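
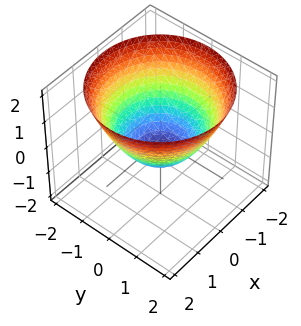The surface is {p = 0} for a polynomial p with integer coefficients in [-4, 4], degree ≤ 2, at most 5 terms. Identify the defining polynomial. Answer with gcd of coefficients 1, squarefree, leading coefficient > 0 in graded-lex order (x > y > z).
1. deg p = 2. A generic line meets the surface in up to 2 points.
2. Symmetries: rotational symmetry about the z-axis ⇒ p depends on x, y only through x² + y².
3. Reading off the gridlines: a circular section at z = 1 has radius between 1 and 2; among the integer gridlines, it crosses the y-axis at y ∈ {-1, 1}; among the integer gridlines, it crosses the x-axis at x ∈ {-1, 1}.
4. Putting this together gives p.

2*x^2 + 2*y^2 - 3*z - 2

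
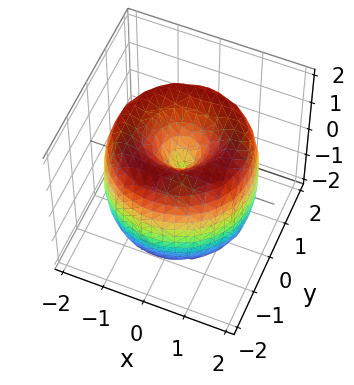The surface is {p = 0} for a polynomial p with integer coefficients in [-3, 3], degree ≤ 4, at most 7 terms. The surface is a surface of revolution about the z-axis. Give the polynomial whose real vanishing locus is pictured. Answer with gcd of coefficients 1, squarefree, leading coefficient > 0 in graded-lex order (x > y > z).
deg p = 4. The shape is more complex than any degree-3 surface.
Symmetries: rotational symmetry about the z-axis ⇒ p depends on x, y only through x² + y².
Checking where it meets the axes: one y-axis crossing is at y = 0; one x-axis crossing is at x = 0; a circular section at z = 0 has radius between 1 and 2; it crosses the z-axis at the gridline z = 0.
The integer polynomial consistent with all of this is the stated p.

x^4 + 2*x^2*y^2 + y^4 - 3*x^2 - 3*y^2 + z^2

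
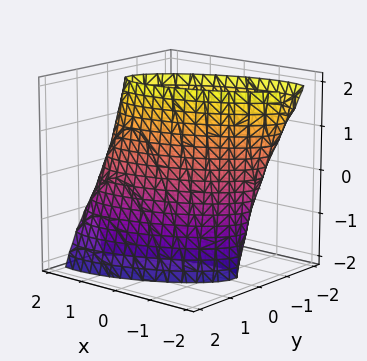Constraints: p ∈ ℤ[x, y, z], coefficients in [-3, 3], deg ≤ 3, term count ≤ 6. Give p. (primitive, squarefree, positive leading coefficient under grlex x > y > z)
First, degree: the shape is more complex than any degree-1 surface, so deg p = 2.
Next, observable constraints: no z-intercept at any integer in the box.
Finally, the integer polynomial consistent with all of this is the stated p.

x^2 - 2*x*y + 3*y^2 + y*z - 2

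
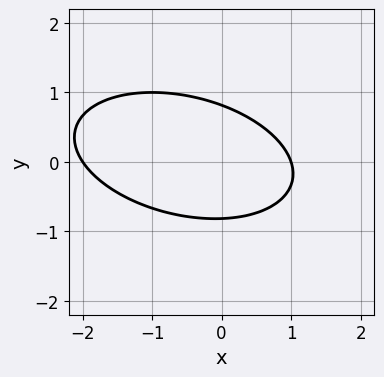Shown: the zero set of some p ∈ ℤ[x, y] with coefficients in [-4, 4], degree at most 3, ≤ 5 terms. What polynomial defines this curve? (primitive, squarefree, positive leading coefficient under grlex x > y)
x^2 + x*y + 3*y^2 + x - 2

deg p = 2.
Reading off the gridlines: the x-axis gridline crossings are at x ∈ {-2, 1}.
Together with the visible shape, these determine p as stated.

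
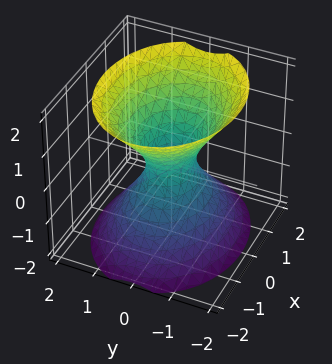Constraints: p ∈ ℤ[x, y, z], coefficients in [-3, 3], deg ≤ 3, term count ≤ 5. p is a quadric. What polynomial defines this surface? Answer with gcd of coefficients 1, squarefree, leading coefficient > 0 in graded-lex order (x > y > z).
2*x^2 + 3*y^2 - 2*z^2 - 1

Degree: an hourglass — one-sheet hyperboloid; a quadric, so deg p = 2.
Symmetries: the x ↦ −x reflection is a symmetry, so x appears only in even powers; the y ↦ −y reflection is a symmetry, so y appears only in even powers; the z ↦ −z reflection is a symmetry, so z appears only in even powers.
From the axis intercepts and sections: it misses every integer gridline on the z-axis.
Solving for integer coefficients yields p as stated.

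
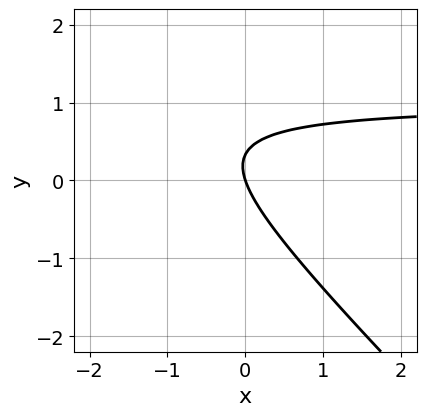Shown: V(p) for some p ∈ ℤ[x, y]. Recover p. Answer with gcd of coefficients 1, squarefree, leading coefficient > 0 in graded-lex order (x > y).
3*x*y + 3*y^2 - 3*x - y

The degree is 2 — no degree-1 curve has this shape.
Checking where it meets the axes: it meets the y-axis at y = 0 (among the integer gridlines); it crosses the x-axis at the gridline x = 0.
Assembling these constraints gives the stated polynomial.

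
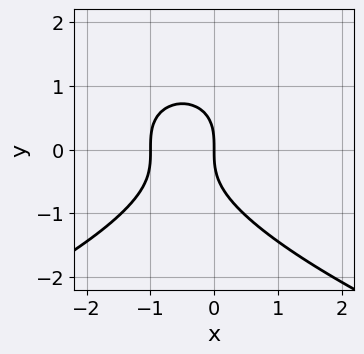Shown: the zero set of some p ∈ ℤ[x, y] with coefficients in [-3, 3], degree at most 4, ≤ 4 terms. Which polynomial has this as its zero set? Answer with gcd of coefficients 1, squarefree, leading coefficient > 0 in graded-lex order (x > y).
2*y^3 + 3*x^2 + 3*x

1. Degree: no degree-2 curve has this shape, so deg p = 3.
2. Against the integer gridlines: one y-axis crossing is at y = 0; among the integer gridlines, it crosses the x-axis at x ∈ {-1, 0}.
3. Fitting integer coefficients to these (and the overall shape) gives p.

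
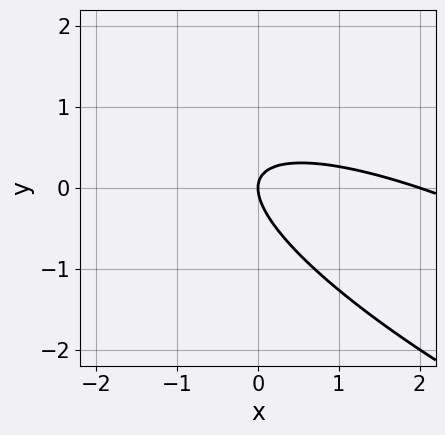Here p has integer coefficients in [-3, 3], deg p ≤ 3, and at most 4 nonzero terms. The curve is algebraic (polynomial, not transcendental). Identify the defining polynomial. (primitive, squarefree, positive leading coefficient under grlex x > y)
x^2 + 3*x*y + 3*y^2 - 2*x

(a) The degree is 2 — no degree-1 curve has this shape.
(b) Reading off the gridlines: one y-axis crossing is at y = 0; the x-axis gridline crossings are at x ∈ {0, 2}.
(c) The integer polynomial consistent with all of this is the stated p.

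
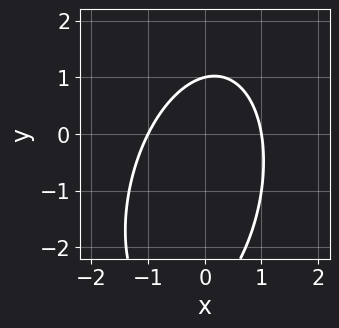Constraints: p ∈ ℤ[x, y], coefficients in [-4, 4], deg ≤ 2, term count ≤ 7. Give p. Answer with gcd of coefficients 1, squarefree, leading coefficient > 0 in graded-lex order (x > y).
3*x^2 - x*y + y^2 + 2*y - 3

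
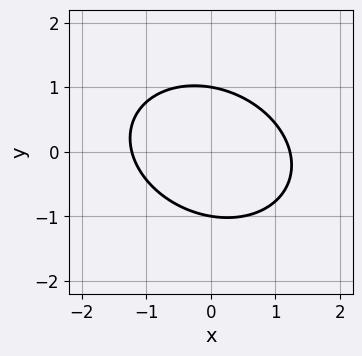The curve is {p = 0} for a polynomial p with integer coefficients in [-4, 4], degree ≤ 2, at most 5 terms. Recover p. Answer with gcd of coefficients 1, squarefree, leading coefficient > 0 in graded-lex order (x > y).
2*x^2 + x*y + 3*y^2 - 3

(a) Degree: no degree-1 curve has this shape, so deg p = 2.
(b) Reading off the gridlines: among the integer gridlines, it crosses the y-axis at y ∈ {-1, 1}.
(c) Fitting integer coefficients to these (and the overall shape) gives p.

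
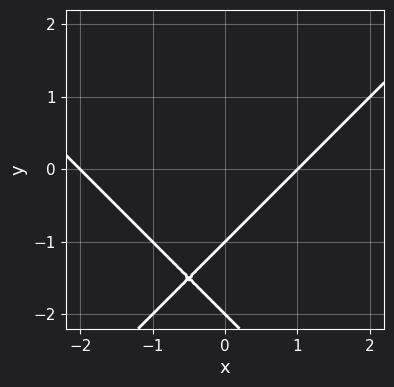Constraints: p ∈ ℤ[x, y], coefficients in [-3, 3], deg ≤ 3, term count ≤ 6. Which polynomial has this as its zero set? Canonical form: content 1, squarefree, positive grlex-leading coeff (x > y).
x^2 - y^2 + x - 3*y - 2

(a) The degree is 2 — the shape is more complex than any degree-1 curve.
(b) Against the integer gridlines: the y-axis gridline crossings are at y ∈ {-2, -1}; among the integer gridlines, it crosses the x-axis at x ∈ {-2, 1}.
(c) Assembling these constraints gives the stated polynomial.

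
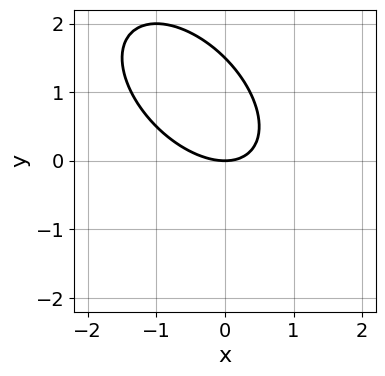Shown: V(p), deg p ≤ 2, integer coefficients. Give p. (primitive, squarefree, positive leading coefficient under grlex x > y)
1. The degree is 2 — a generic line meets the curve in up to 2 points.
2. Observable constraints: it crosses the y-axis at the gridline y = 0; it crosses the x-axis at the gridline x = 0.
3. These observations pin down the coefficients.

2*x^2 + 2*x*y + 2*y^2 - 3*y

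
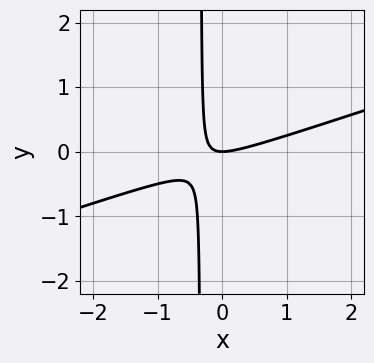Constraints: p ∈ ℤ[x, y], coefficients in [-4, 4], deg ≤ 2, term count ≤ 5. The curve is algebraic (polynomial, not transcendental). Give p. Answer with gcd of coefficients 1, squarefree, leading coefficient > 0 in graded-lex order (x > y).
deg p = 2. A generic line meets the curve in up to 2 points.
Reading off the gridlines: it meets the y-axis at y = 0 (among the integer gridlines); it crosses the x-axis at the gridline x = 0.
Solving for integer coefficients yields p as stated.

x^2 - 3*x*y - y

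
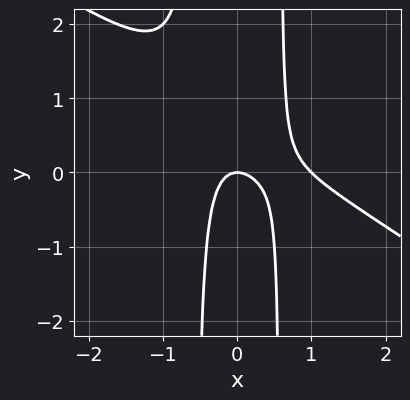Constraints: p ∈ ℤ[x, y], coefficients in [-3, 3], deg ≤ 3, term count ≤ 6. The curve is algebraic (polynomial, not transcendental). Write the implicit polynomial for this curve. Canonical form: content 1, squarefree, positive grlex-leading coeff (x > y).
2*x^3 + 3*x^2*y - 2*x^2 - y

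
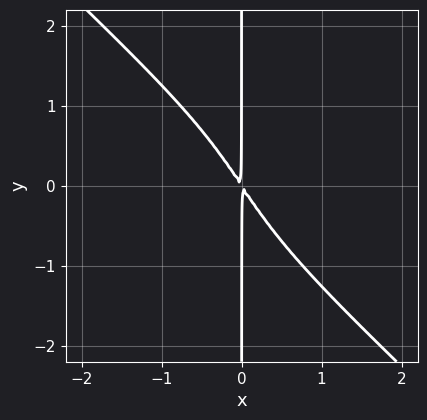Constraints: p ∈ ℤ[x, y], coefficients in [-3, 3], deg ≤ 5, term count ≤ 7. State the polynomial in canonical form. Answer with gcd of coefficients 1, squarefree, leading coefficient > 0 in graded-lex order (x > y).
First, deg p = 4.
Then, checking where it meets the axes: every point of the y-axis in the box is on the curve.
Finally, solving for integer coefficients yields p as stated.

x^3*y + 3*x^2*y^2 + 2*x*y^3 + 3*x^2 + 2*x*y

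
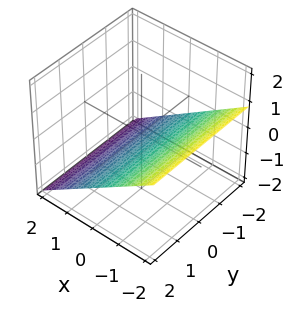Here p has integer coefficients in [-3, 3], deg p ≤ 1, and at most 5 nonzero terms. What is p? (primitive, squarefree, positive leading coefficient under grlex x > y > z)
2*x + 3*z + 2

(a) The degree is 1 — the surface is flat (a plane).
(b) Observable constraints: it meets the x-axis at x = -1 (among the integer gridlines); no y-intercept at any integer in the box.
(c) Assembling these constraints gives the stated polynomial.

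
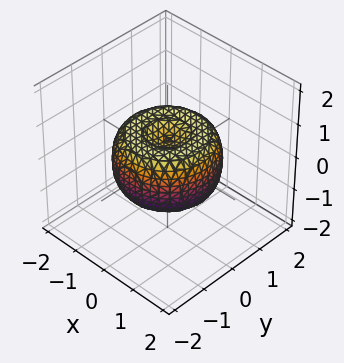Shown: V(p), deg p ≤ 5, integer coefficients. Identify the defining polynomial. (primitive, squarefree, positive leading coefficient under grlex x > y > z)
2*x^4 + 4*x^2*y^2 + 2*y^4 - 3*x^2 - 3*y^2 + 3*z^2 - 1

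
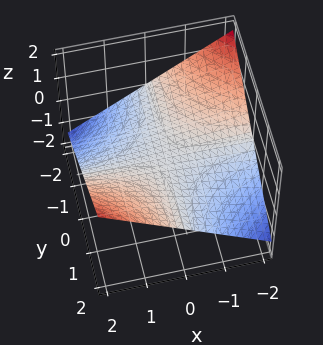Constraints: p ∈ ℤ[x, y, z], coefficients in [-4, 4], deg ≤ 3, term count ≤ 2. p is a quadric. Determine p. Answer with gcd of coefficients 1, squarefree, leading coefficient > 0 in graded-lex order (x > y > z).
The degree is 2 — a saddle surface; a quadric.
Observable constraints: every point of the x-axis in the box is on the surface; one z-axis crossing is at z = 0; every point of the y-axis in the box is on the surface.
Together with the visible shape, these determine p as stated.

x*y - 3*z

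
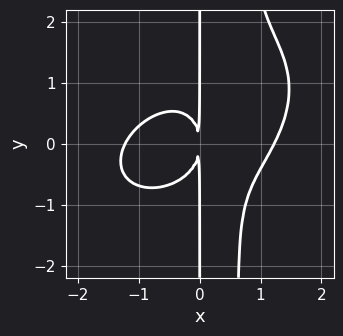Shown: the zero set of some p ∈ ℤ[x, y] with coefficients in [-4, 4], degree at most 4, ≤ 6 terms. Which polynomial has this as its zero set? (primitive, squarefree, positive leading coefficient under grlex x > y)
2*x^4 - 2*x^3*y + 3*x^2*y^2 - 2*x*y^2 - 3*x^2

(a) deg p = 4. The shape is more complex than any degree-3 curve.
(b) From the visible intercepts: the visible y-axis segment lies entirely on the curve.
(c) Assembling these constraints gives the stated polynomial.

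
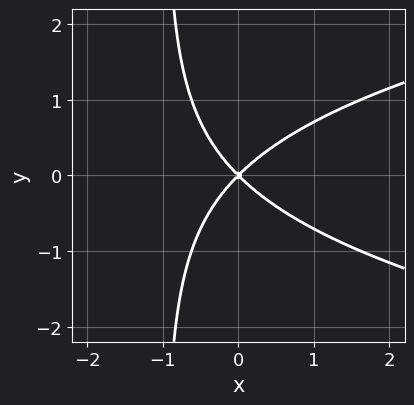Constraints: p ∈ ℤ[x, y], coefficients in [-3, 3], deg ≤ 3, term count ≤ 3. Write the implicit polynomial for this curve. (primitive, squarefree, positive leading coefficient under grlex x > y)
1. The degree is 3 — no degree-2 curve has this shape.
2. Symmetries: the y ↦ −y reflection is a symmetry, so y appears only in even powers.
3. From the axis intercepts and sections: it meets the x-axis at x = 0 (among the integer gridlines); one y-axis crossing is at y = 0.
4. Solving for integer coefficients yields p as stated.

x*y^2 - x^2 + y^2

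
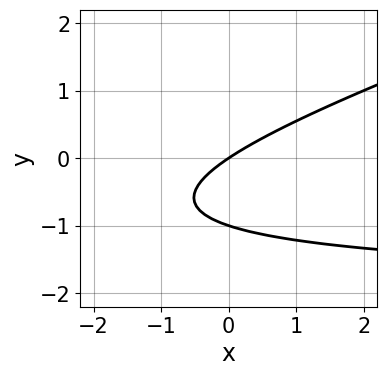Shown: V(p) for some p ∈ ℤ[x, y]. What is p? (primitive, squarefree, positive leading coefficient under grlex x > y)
x*y - 3*y^2 + 2*x - 3*y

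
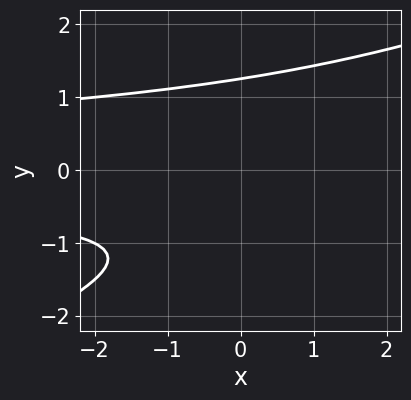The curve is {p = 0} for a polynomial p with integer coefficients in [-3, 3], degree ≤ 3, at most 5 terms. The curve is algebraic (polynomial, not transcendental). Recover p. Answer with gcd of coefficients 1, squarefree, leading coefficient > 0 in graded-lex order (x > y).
x*y^2 - 2*y^3 - y^2 + 2*y + 3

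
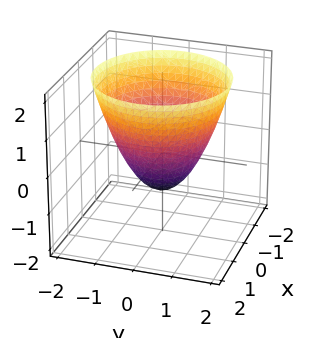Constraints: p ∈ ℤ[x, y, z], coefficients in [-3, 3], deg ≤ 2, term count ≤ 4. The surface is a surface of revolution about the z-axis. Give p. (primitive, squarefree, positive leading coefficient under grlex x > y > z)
(a) The degree is 2 — the shape is more complex than any degree-1 surface.
(b) Symmetries: rotational symmetry about the z-axis ⇒ p depends on x, y only through x² + y².
(c) From the visible intercepts: it crosses the z-axis at the gridline z = -1; a circular section at z = 2 has radius between 1 and 2; among the integer gridlines, it crosses the y-axis at y ∈ {-1, 1}; among the integer gridlines, it crosses the x-axis at x ∈ {-1, 1}.
(d) Together with the visible shape, these determine p as stated.

x^2 + y^2 - z - 1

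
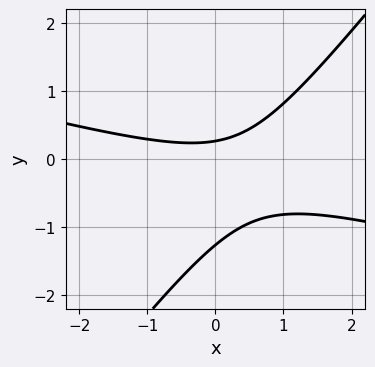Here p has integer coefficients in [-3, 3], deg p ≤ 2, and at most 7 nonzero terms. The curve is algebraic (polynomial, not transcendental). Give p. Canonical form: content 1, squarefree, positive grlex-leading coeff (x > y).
Degree: the shape is more complex than any degree-1 curve, so deg p = 2.
Checking where it meets the axes: no x-intercept at any integer in the box.
These observations pin down the coefficients.

x^2 + 3*x*y - 3*y^2 - 3*y + 1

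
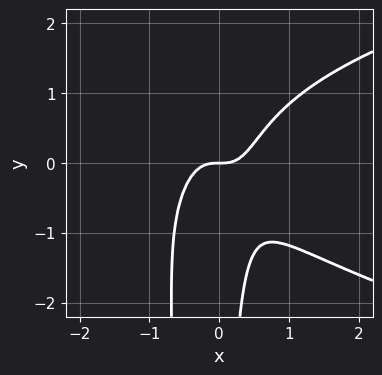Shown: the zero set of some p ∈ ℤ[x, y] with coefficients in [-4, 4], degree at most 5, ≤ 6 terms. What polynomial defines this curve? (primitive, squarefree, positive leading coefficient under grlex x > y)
2*x^2*y^2 - 3*x^3 + x*y^2 + y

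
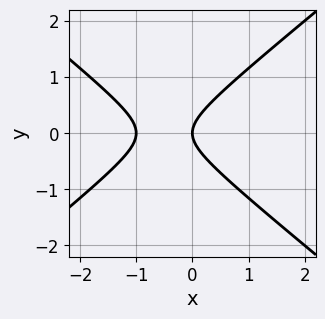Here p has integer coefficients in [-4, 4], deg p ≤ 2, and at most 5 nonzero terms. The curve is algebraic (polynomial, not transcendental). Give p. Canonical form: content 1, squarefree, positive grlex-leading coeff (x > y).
(a) deg p = 2.
(b) Symmetries: it's symmetric under y → −y, forcing even powers of y.
(c) Observable constraints: one y-axis crossing is at y = 0; among the integer gridlines, it crosses the x-axis at x ∈ {-1, 0}.
(d) Fitting integer coefficients to these (and the overall shape) gives p.

2*x^2 - 3*y^2 + 2*x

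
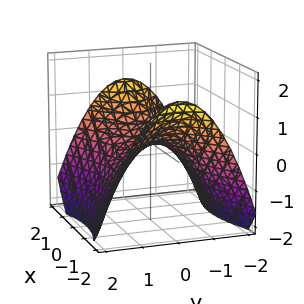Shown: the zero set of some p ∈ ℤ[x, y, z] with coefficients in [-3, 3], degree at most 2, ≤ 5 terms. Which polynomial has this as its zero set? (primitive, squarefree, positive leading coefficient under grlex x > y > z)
x^2 - 2*y^2 - 3*z

1. The degree is 2 — a hyperbolic paraboloid; a quadric.
2. Symmetries: the x ↦ −x reflection is a symmetry, so x appears only in even powers; it's symmetric under y → −y, forcing even powers of y.
3. Reading off the gridlines: it crosses the x-axis at the gridline x = 0; it meets the z-axis at z = 0 (among the integer gridlines); it crosses the y-axis at the gridline y = 0.
4. These observations pin down the coefficients.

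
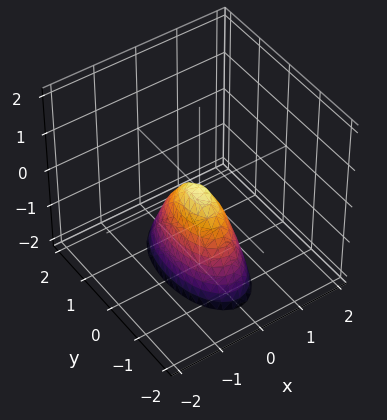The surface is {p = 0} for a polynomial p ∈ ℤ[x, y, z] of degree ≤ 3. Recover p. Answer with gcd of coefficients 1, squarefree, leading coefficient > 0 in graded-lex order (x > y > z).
3*x^2 + y^2 + z

First, degree: a paraboloid; a quadric, so deg p = 2.
Then, symmetries: it's symmetric under x → −x, forcing even powers of x; it's symmetric under y → −y, forcing even powers of y.
Next, observable constraints: one z-axis crossing is at z = 0; it crosses the x-axis at the gridline x = 0.
Finally, these observations pin down the coefficients.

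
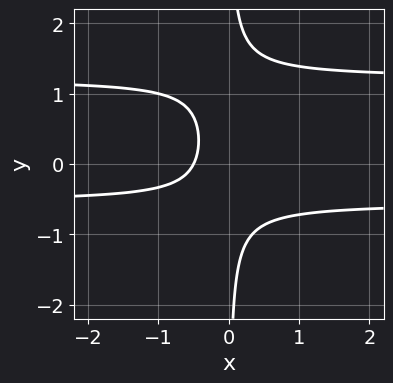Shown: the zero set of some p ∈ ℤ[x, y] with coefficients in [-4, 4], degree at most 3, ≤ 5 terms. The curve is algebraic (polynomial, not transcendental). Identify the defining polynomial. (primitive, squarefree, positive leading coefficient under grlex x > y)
3*x*y^2 - 2*x*y - 2*x - 1

(a) deg p = 3. A generic line meets the curve in up to 3 points.
(b) Checking where it meets the axes: the curve avoids every integer y-axis point in the box.
(c) Together with the visible shape, these determine p as stated.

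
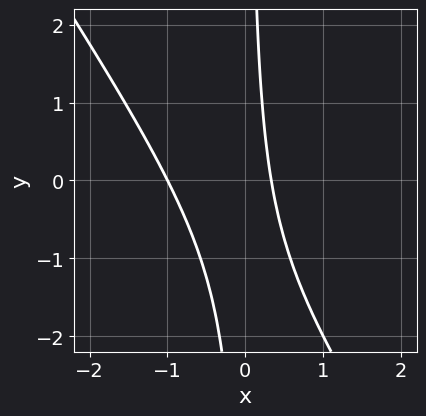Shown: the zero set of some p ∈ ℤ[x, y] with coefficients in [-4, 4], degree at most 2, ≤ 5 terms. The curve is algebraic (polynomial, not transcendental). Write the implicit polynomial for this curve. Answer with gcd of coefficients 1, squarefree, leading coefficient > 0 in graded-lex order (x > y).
First, degree: no degree-1 curve has this shape, so deg p = 2.
Then, checking where it meets the axes: one x-axis crossing is at x = -1; no y-intercept at any integer in the box.
Finally, together with the visible shape, these determine p as stated.

3*x^2 + 2*x*y + 2*x - 1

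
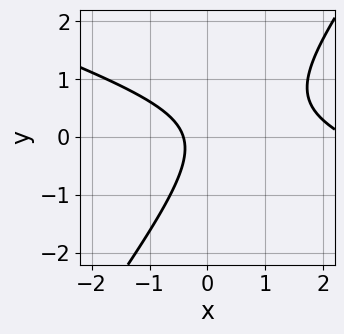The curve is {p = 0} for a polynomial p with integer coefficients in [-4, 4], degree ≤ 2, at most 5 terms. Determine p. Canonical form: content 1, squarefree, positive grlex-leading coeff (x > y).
x^2 + 2*x*y - 2*y^2 - 2*x - 1

First, degree: no degree-1 curve has this shape, so deg p = 2.
Next, reading off the gridlines: it misses every integer gridline on the y-axis.
Finally, together with the visible shape, these determine p as stated.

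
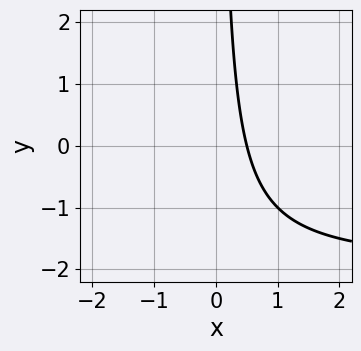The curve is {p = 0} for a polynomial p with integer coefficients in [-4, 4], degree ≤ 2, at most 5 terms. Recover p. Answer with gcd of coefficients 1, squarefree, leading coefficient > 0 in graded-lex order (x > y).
x*y + 2*x - 1

First, deg p = 2. A generic line meets the curve in up to 2 points.
Then, from the visible intercepts: the curve avoids every integer y-axis point in the box.
Finally, assembling these constraints gives the stated polynomial.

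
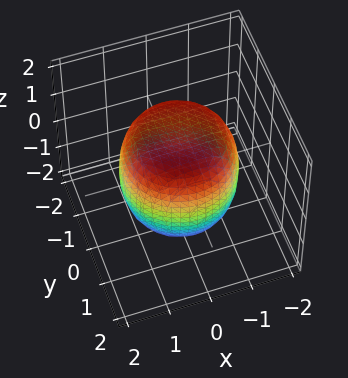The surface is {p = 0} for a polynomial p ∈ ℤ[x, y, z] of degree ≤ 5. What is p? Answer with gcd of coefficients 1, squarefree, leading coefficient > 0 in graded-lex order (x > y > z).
2*x^4 + 4*x^2*y^2 + 2*y^4 - 2*x^2 - 2*y^2 + 2*z^2 - 3

The degree is 4 — the shape is more complex than any degree-3 surface.
Symmetries: rotational symmetry about the z-axis ⇒ p depends on x, y only through x² + y².
Checking where it meets the axes: a circular section at z = -1 has radius between 1 and 2.
Solving for integer coefficients yields p as stated.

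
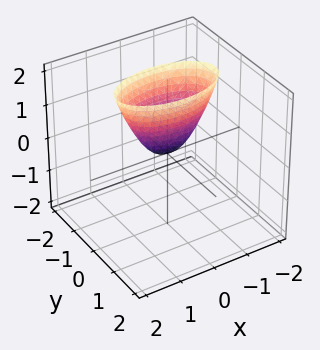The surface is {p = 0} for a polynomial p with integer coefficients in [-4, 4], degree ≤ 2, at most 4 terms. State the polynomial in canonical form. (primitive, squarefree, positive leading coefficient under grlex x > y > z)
1. deg p = 2.
2. Symmetries: mirror symmetry x ↦ −x ⇒ only even powers of x; it's symmetric under y → −y, forcing even powers of y.
3. From the axis intercepts and sections: one x-axis crossing is at x = 0; it meets the y-axis at y = 0 (among the integer gridlines); one z-axis crossing is at z = 0.
4. The integer polynomial consistent with all of this is the stated p.

x^2 + 3*y^2 - z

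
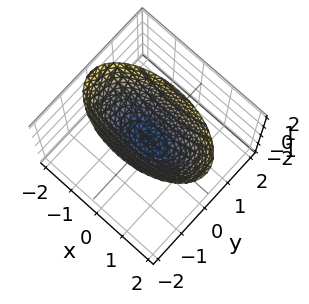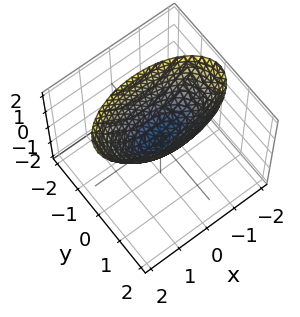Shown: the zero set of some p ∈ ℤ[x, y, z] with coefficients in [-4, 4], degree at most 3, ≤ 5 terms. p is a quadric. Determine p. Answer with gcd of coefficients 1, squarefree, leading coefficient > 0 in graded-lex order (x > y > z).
x^2 + 3*y^2 - 2*z

1. deg p = 2.
2. Symmetries: the y ↦ −y reflection is a symmetry, so y appears only in even powers; the x ↦ −x reflection is a symmetry, so x appears only in even powers.
3. Against the integer gridlines: it crosses the y-axis at the gridline y = 0; one z-axis crossing is at z = 0; one x-axis crossing is at x = 0.
4. Assembling these constraints gives the stated polynomial.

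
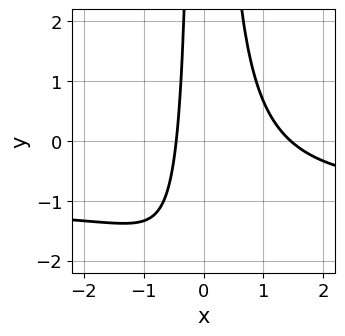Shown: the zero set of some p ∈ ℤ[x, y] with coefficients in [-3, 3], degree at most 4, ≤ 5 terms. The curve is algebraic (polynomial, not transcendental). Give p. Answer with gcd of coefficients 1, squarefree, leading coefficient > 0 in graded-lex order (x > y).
First, degree: no degree-2 curve has this shape, so deg p = 3.
Then, from the visible intercepts: no y-intercept at any integer in the box.
Finally, the integer polynomial consistent with all of this is the stated p.

3*x^2*y + 3*x^2 - 3*x - 2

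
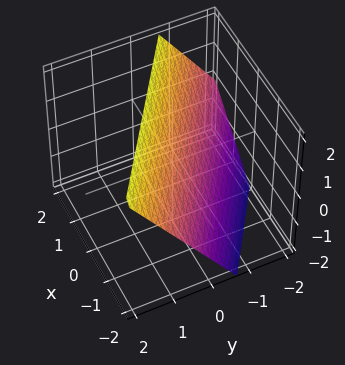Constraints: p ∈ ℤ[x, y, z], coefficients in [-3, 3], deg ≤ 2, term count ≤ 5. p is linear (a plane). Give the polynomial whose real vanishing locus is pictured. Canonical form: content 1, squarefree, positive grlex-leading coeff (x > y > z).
(a) deg p = 1. The surface is flat (a plane).
(b) From the axis intercepts and sections: it meets the z-axis at z = 1 (among the integer gridlines); it crosses the x-axis at the gridline x = -1.
(c) Solving for integer coefficients yields p as stated.

2*x + 3*y - 2*z + 2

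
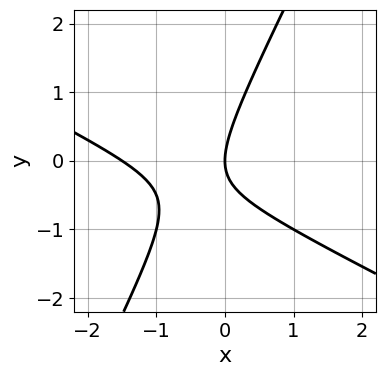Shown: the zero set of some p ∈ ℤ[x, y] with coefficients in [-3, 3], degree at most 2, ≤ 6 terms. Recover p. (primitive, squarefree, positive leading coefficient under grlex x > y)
2*x^2 + 3*x*y - 2*y^2 + 3*x

First, degree: the shape is more complex than any degree-1 curve, so deg p = 2.
Then, against the integer gridlines: it crosses the x-axis at the gridline x = 0; it meets the y-axis at y = 0 (among the integer gridlines).
Finally, putting this together gives p.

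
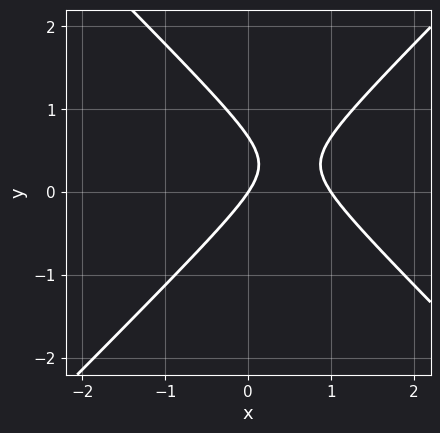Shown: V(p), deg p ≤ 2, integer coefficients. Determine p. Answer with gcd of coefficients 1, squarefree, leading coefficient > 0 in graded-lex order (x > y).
1. deg p = 2.
2. Observable constraints: one y-axis crossing is at y = 0; among the integer gridlines, it crosses the x-axis at x ∈ {0, 1}.
3. Together with the visible shape, these determine p as stated.

3*x^2 - 3*y^2 - 3*x + 2*y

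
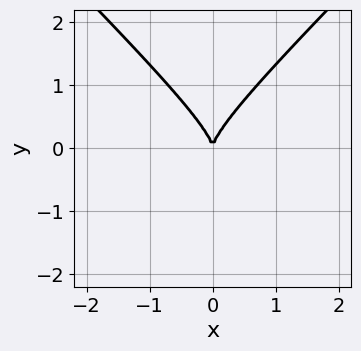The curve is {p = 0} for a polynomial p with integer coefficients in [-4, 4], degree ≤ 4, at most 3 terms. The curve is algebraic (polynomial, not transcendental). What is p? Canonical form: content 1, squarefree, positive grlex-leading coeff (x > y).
The degree is 3 — the shape is more complex than any degree-2 curve.
Symmetries: mirror symmetry x ↦ −x ⇒ only even powers of x.
From the visible intercepts: one x-axis crossing is at x = 0; it crosses the y-axis at the gridline y = 0.
The integer polynomial consistent with all of this is the stated p.

x^2*y - y^3 + x^2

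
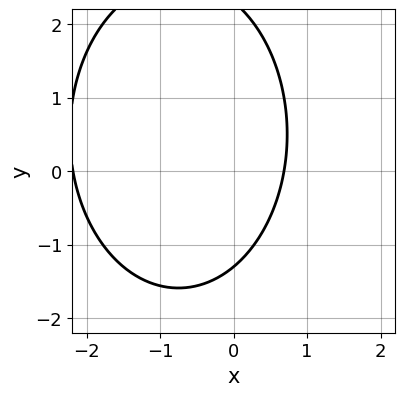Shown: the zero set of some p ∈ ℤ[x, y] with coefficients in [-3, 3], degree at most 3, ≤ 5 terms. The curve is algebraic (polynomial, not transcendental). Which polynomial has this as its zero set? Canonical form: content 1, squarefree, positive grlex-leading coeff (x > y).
Degree: no degree-1 curve has this shape, so deg p = 2.
Putting this together gives p.

2*x^2 + y^2 + 3*x - y - 3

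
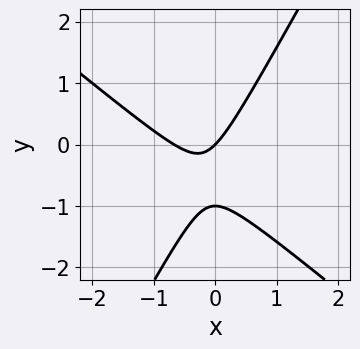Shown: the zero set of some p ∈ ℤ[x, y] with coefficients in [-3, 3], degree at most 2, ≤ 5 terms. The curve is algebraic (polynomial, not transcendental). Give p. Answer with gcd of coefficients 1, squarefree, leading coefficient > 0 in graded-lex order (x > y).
3*x^2 + 2*x*y - 2*y^2 + 2*x - 2*y

The degree is 2 — a generic line meets the curve in up to 2 points.
Observable constraints: among the integer gridlines, it crosses the y-axis at y ∈ {-1, 0}; one x-axis crossing is at x = 0.
Assembling these constraints gives the stated polynomial.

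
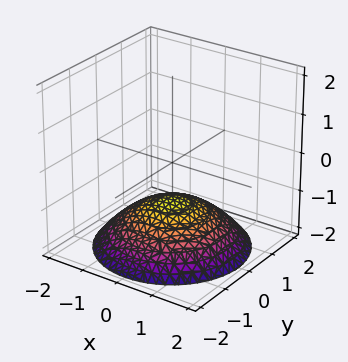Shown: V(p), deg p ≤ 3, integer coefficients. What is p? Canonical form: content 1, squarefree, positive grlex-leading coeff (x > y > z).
x^2 + y^2 + 3*z + 3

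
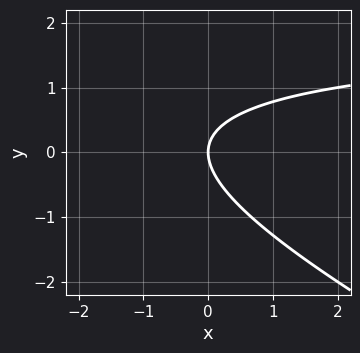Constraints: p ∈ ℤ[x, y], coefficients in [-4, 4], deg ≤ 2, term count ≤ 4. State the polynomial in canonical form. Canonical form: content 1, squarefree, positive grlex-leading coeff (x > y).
x*y + 2*y^2 - 2*x

First, degree: no degree-1 curve has this shape, so deg p = 2.
Then, against the integer gridlines: it meets the y-axis at y = 0 (among the integer gridlines); it meets the x-axis at x = 0 (among the integer gridlines).
Finally, together with the visible shape, these determine p as stated.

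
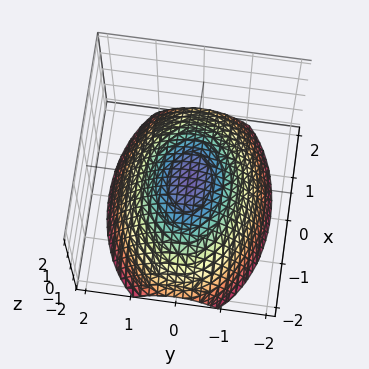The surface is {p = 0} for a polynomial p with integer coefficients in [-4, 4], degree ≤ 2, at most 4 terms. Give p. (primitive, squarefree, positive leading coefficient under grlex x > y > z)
x^2 + 2*y^2 + 3*z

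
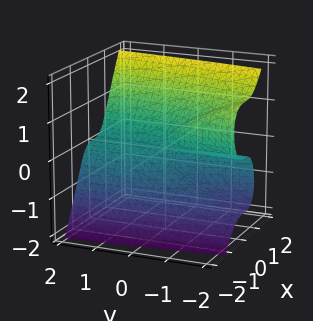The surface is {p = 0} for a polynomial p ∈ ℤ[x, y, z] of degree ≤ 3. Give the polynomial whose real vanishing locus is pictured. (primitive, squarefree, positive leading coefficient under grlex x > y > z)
(a) Degree: no degree-2 surface has this shape, so deg p = 3.
(b) Against the integer gridlines: it crosses the z-axis at the gridline z = 0; the visible y-axis segment lies entirely on the surface.
(c) These observations pin down the coefficients.

3*x^3 - z^3 - y*z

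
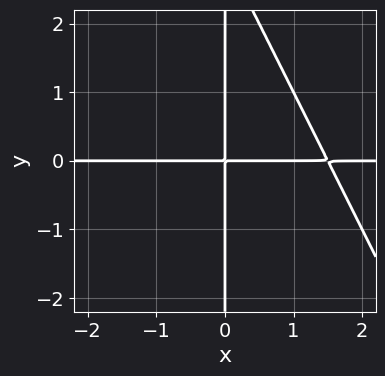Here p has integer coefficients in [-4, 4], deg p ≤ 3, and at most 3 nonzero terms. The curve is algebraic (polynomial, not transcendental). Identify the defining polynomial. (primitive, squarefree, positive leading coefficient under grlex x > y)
2*x^2*y + x*y^2 - 3*x*y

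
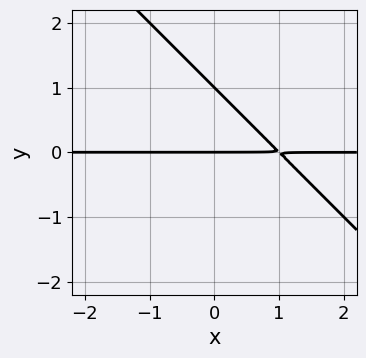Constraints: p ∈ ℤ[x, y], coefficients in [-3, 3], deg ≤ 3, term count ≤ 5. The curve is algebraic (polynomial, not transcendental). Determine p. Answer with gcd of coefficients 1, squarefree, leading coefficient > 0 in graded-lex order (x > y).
deg p = 2. No degree-1 curve has this shape.
From the axis intercepts and sections: every point of the x-axis in the box is on the curve; among the integer gridlines, it crosses the y-axis at y ∈ {0, 1}.
Together with the visible shape, these determine p as stated.

x*y + y^2 - y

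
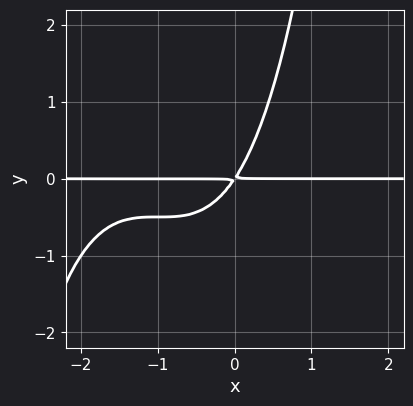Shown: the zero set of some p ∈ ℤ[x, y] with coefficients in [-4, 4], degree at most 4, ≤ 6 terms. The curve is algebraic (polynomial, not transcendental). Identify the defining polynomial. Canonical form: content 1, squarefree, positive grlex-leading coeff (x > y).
x^3*y + 3*x^2*y + 3*x*y - 2*y^2

(a) deg p = 4. No degree-3 curve has this shape.
(b) Observable constraints: the visible x-axis segment lies entirely on the curve.
(c) Solving for integer coefficients yields p as stated.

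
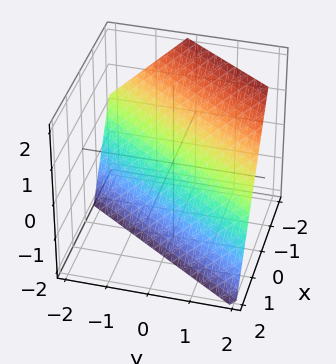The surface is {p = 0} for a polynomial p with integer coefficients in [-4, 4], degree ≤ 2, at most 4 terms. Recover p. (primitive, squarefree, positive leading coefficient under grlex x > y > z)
3*x - 2*y + 2*z + 2

First, deg p = 1.
Next, against the integer gridlines: it crosses the z-axis at the gridline z = -1; it crosses the y-axis at the gridline y = 1.
Finally, solving for integer coefficients yields p as stated.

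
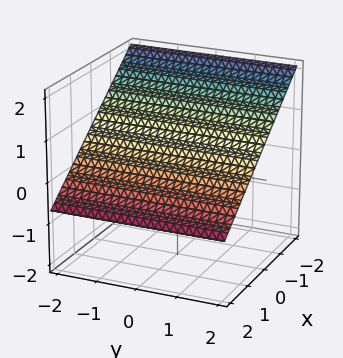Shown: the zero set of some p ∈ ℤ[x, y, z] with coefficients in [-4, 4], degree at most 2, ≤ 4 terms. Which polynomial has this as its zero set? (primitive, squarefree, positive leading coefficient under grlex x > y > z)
2*x + 3*z - 2

(a) Degree: the surface is flat (a plane), so deg p = 1.
(b) Checking where it meets the axes: it crosses the x-axis at the gridline x = 1; the surface avoids every integer y-axis point in the box.
(c) These observations pin down the coefficients.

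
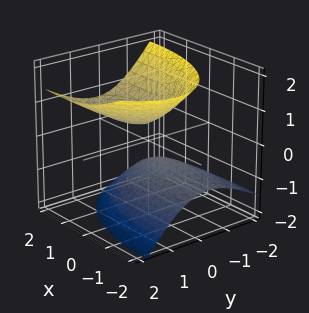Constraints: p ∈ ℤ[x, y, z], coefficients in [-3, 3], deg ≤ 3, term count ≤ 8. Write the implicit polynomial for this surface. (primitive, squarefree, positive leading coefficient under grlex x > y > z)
(a) There are 2 components. Treating them together as one polynomial.
(b) deg p = 2. A generic line meets the surface in up to 2 points.
(c) From the axis intercepts and sections: no x-intercept at any integer in the box; no y-intercept at any integer in the box.
(d) Fitting integer coefficients to these (and the overall shape) gives p.

x^2 - 2*x*z + 3*y^2 - 2*y*z - 3*z^2 + 1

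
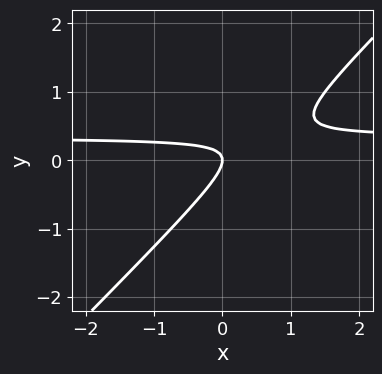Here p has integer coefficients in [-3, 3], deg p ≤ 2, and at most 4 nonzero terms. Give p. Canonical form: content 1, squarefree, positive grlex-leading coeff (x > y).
3*x*y - 3*y^2 - x

First, the degree is 2 — a generic line meets the curve in up to 2 points.
Next, from the visible intercepts: it crosses the x-axis at the gridline x = 0; it crosses the y-axis at the gridline y = 0.
Finally, solving for integer coefficients yields p as stated.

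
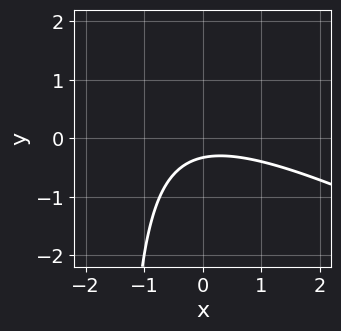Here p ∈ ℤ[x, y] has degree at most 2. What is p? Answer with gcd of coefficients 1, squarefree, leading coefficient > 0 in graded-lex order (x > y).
Degree: no degree-1 curve has this shape, so deg p = 2.
From the visible intercepts: it misses every integer gridline on the x-axis.
Putting this together gives p.

x^2 + 2*x*y + 3*y + 1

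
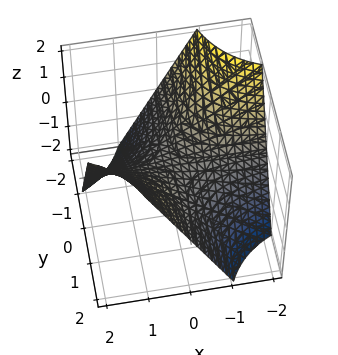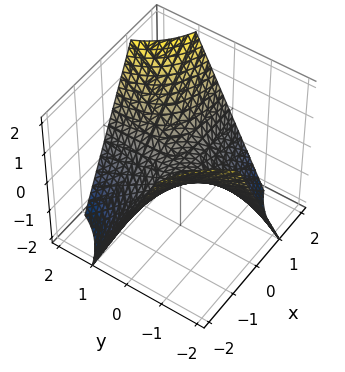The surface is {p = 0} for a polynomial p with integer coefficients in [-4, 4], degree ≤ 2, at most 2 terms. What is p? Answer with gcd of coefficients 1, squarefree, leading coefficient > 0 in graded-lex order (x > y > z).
x*y - z

1. deg p = 2. A hyperbolic paraboloid; a quadric.
2. From the axis intercepts and sections: one z-axis crossing is at z = 0; every point of the y-axis in the box is on the surface; every point of the x-axis in the box is on the surface.
3. Together with the visible shape, these determine p as stated.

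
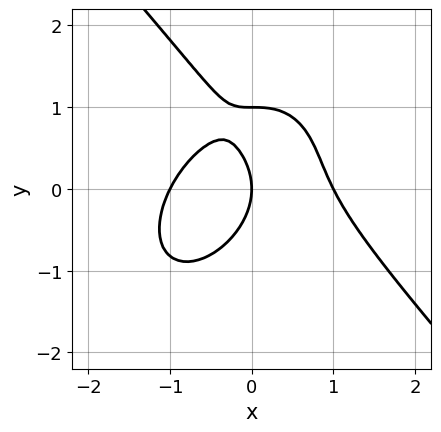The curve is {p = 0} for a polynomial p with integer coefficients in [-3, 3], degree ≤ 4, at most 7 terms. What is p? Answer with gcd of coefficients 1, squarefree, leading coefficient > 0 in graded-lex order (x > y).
Degree: no degree-2 curve has this shape, so deg p = 3.
Observable constraints: among the integer gridlines, it crosses the y-axis at y ∈ {0, 1}; among the integer gridlines, it crosses the x-axis at x ∈ {-1, 0, 1}.
These observations pin down the coefficients.

3*x^3 + 2*y^3 + 3*x*y - 2*y^2 - 3*x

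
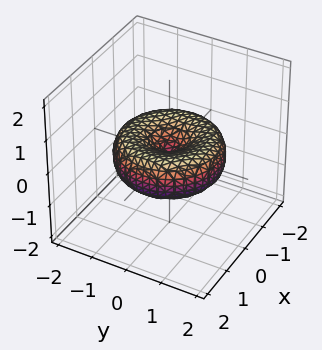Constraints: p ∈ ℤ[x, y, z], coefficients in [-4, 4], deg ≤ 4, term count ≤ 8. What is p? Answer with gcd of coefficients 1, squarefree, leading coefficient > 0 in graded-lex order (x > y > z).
x^4 + 2*x^2*y^2 + y^4 - 2*x^2 - 2*y^2 + 3*z^2

(a) The degree is 4 — no degree-3 surface has this shape.
(b) By symmetry, every cross-section ⟂ z is a circle, so x, y appear only via x² + y².
(c) From the visible intercepts: a circular section at z = 0 has radius between 1 and 2; it meets the y-axis at y = 0 (among the integer gridlines); it crosses the z-axis at the gridline z = 0; it meets the x-axis at x = 0 (among the integer gridlines).
(d) Together with the visible shape, these determine p as stated.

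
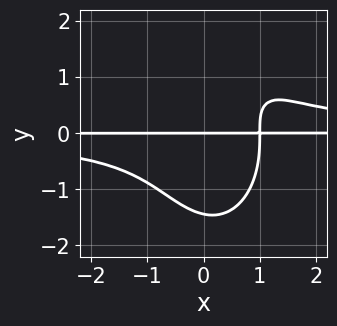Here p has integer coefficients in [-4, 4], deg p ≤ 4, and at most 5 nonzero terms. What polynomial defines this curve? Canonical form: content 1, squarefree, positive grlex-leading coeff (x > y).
The degree is 4 — the shape is more complex than any degree-3 curve.
From the axis intercepts and sections: it crosses the y-axis at the gridline y = 0; the visible x-axis segment lies entirely on the curve.
Putting this together gives p.

3*x^2*y^2 + y^4 - 3*x*y^2 - 3*x*y + 3*y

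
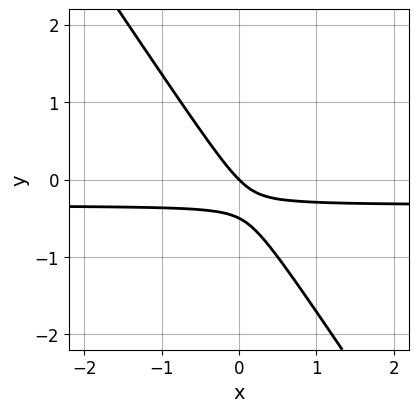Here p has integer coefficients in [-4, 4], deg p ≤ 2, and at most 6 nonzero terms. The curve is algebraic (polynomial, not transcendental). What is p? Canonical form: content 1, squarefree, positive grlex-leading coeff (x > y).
deg p = 2. No degree-1 curve has this shape.
Observable constraints: one y-axis crossing is at y = 0; it crosses the x-axis at the gridline x = 0.
Together with the visible shape, these determine p as stated.

3*x*y + 2*y^2 + x + y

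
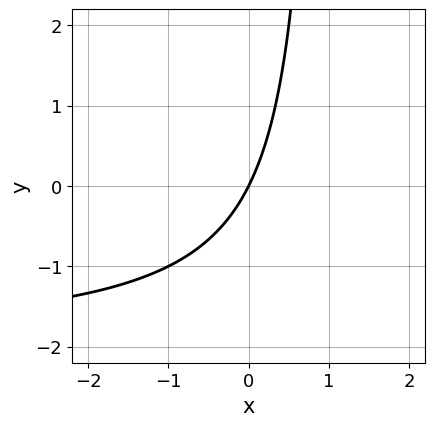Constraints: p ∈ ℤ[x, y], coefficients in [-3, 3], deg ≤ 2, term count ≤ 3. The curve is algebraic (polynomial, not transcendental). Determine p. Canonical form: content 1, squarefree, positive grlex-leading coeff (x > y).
The degree is 2 — no degree-1 curve has this shape.
Reading off the gridlines: it crosses the y-axis at the gridline y = 0; one x-axis crossing is at x = 0.
Solving for integer coefficients yields p as stated.

x*y + 2*x - y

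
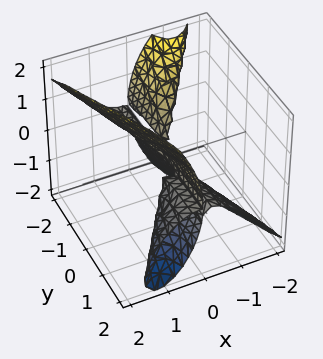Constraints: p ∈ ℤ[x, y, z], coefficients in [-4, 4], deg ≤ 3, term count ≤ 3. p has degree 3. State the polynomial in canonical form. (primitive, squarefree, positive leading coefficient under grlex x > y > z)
3*x^3 + 3*x*y*z - z^3

(a) I count 2 distinct pieces. Treating them together as one polynomial.
(b) deg p = 3. No degree-2 surface has this shape.
(c) Observable constraints: it meets the z-axis at z = 0 (among the integer gridlines); it meets the x-axis at x = 0 (among the integer gridlines).
(d) Fitting integer coefficients to these (and the overall shape) gives p. Check: (0, 1, 0) on the y-axis lies on the surface, and p(0, 1, 0) = 0. ✓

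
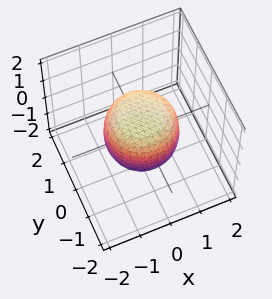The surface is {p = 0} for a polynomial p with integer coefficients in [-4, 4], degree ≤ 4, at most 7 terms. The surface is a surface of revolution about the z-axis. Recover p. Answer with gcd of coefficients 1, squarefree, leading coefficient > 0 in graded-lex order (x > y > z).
(a) Degree: the shape is more complex than any degree-3 surface, so deg p = 4.
(b) By symmetry, the z-axis is an axis of rotation, so x and y enter only as x² + y².
(c) Checking where it meets the axes: the z-axis gridline crossings are at z ∈ {-1, 1}; a circular section at z = 1 has radius between 0 and 1.
(d) Matching integer coefficients to the picture gives p.

2*x^4 + 4*x^2*y^2 + 2*y^4 - x^2 - y^2 + 2*z^2 - 2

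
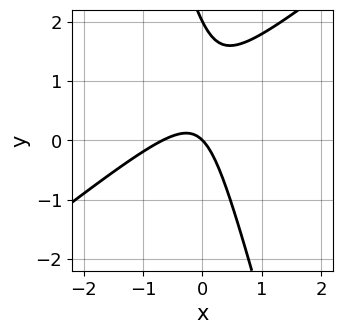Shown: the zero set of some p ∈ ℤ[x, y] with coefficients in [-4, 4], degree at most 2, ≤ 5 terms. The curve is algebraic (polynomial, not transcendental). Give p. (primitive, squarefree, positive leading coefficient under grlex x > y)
3*x^2 - 3*x*y - y^2 + 2*x + 2*y

(a) Degree: no degree-1 curve has this shape, so deg p = 2.
(b) Checking where it meets the axes: it meets the x-axis at x = 0 (among the integer gridlines); among the integer gridlines, it crosses the y-axis at y ∈ {0, 2}.
(c) Fitting integer coefficients to these (and the overall shape) gives p.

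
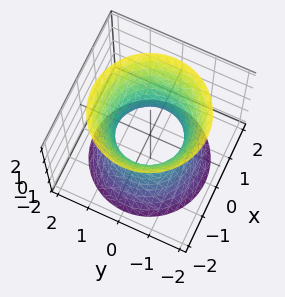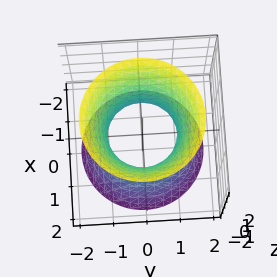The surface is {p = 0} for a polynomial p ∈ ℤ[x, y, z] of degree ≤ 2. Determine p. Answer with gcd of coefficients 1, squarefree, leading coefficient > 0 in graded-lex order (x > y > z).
(a) deg p = 2.
(b) By symmetry, the surface is invariant under rotation about z: p = q(x² + y², z); the z ↦ −z reflection is a symmetry, so z appears only in even powers.
(c) From the axis intercepts and sections: the y-axis gridline crossings are at y ∈ {-1, 1}; the x-axis gridline crossings are at x ∈ {-1, 1}.
(d) These observations pin down the coefficients.

2*x^2 + 2*y^2 - z^2 - 2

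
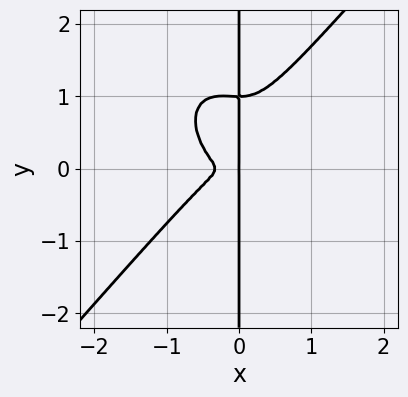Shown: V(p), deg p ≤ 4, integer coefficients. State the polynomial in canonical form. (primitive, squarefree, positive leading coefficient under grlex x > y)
3*x^4 - 2*x*y^3 + x^3 + 2*x*y^2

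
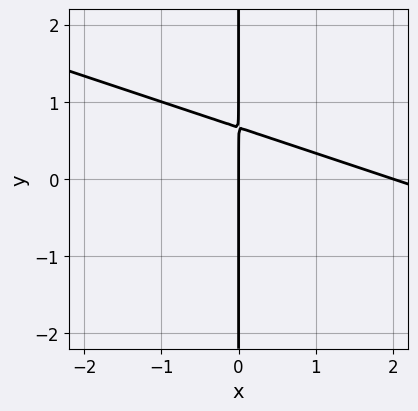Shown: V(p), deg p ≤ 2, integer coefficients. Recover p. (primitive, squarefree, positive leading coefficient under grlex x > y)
x^2 + 3*x*y - 2*x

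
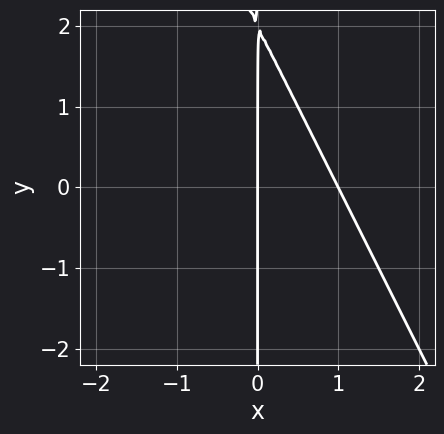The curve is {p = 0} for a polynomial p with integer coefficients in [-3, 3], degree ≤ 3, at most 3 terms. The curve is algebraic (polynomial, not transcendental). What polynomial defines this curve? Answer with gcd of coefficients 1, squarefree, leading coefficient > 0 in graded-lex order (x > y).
Degree: the shape is more complex than any degree-1 curve, so deg p = 2.
Reading off the gridlines: the x-axis gridline crossings are at x ∈ {0, 1}; the visible y-axis segment lies entirely on the curve.
The integer polynomial consistent with all of this is the stated p.

2*x^2 + x*y - 2*x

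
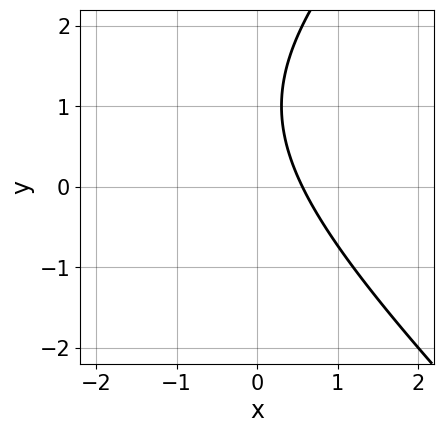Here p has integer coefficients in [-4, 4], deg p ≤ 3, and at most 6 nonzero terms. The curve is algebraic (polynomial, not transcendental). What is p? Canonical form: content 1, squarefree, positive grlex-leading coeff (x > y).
x^2 - y^2 + 3*x + 2*y - 2

First, the degree is 2 — the shape is more complex than any degree-1 curve.
Then, from the axis intercepts and sections: no y-intercept at any integer in the box.
Finally, fitting integer coefficients to these (and the overall shape) gives p.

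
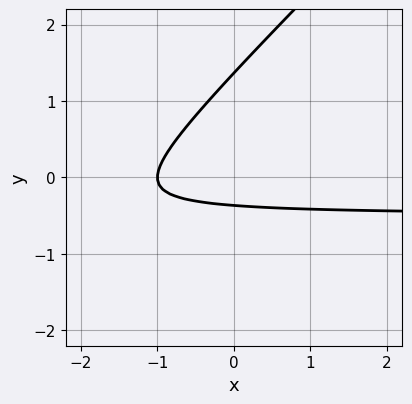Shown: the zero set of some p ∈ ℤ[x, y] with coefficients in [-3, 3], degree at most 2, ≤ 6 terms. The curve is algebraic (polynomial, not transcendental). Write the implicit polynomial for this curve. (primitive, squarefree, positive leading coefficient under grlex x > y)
2*x*y - 2*y^2 + x + 2*y + 1

deg p = 2.
Against the integer gridlines: it meets the x-axis at x = -1 (among the integer gridlines).
Fitting integer coefficients to these (and the overall shape) gives p.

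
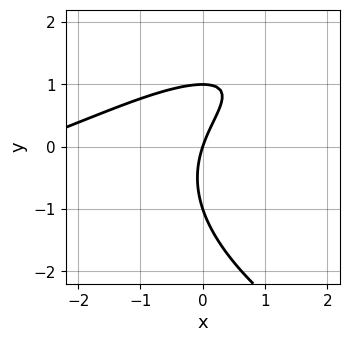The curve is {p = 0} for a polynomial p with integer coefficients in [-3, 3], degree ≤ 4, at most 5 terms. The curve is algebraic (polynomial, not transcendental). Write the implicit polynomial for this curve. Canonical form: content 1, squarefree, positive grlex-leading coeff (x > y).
(a) deg p = 3. The shape is more complex than any degree-2 curve.
(b) Observable constraints: the y-axis gridline crossings are at y ∈ {-1, 0, 1}; one x-axis crossing is at x = 0.
(c) Solving for integer coefficients yields p as stated.

y^3 + x^2 - 3*x*y + 3*x - y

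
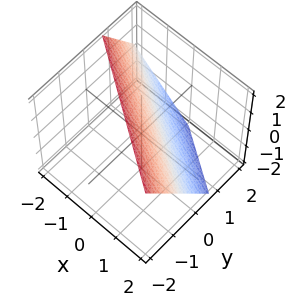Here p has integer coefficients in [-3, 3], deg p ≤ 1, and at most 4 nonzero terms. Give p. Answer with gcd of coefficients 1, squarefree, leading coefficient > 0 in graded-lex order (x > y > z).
1. deg p = 1.
2. Observable constraints: it crosses the x-axis at the gridline x = 1; it meets the z-axis at z = 1 (among the integer gridlines).
3. Together with the visible shape, these determine p as stated.

2*x + 3*y + 2*z - 2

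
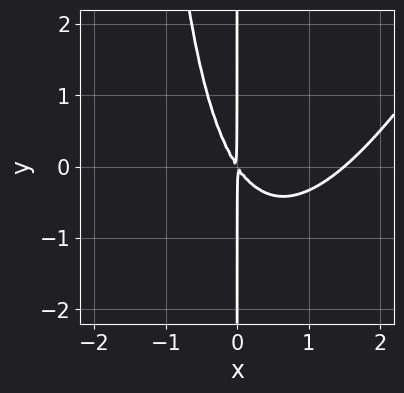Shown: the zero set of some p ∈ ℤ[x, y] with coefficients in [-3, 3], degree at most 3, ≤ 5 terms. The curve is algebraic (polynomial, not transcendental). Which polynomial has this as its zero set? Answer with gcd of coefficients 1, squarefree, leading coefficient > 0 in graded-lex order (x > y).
2*x^3 - x^2*y - 3*x^2 - 2*x*y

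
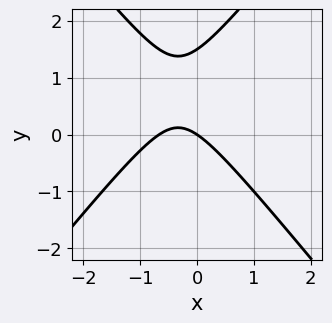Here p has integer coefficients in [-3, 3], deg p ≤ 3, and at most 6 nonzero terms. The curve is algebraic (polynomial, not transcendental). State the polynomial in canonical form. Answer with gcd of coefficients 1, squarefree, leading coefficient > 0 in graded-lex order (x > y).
3*x^2 - 2*y^2 + 2*x + 3*y

deg p = 2.
Against the integer gridlines: one y-axis crossing is at y = 0; one x-axis crossing is at x = 0.
Together with the visible shape, these determine p as stated.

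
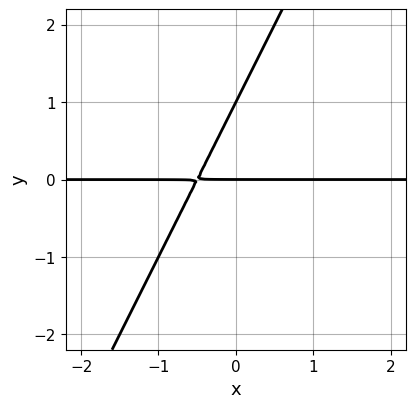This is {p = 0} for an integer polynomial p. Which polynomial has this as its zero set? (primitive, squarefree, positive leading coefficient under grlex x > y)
(a) Degree: no degree-1 curve has this shape, so deg p = 2.
(b) From the visible intercepts: the visible x-axis segment lies entirely on the curve; among the integer gridlines, it crosses the y-axis at y ∈ {0, 1}.
(c) The integer polynomial consistent with all of this is the stated p.

2*x*y - y^2 + y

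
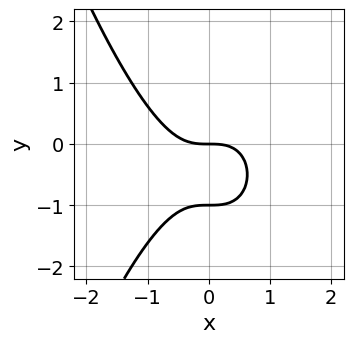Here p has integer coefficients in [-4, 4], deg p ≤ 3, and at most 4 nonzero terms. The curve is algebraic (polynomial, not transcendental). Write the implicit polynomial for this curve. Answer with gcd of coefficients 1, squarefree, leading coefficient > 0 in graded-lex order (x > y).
(a) Degree: the shape is more complex than any degree-2 curve, so deg p = 3.
(b) Checking where it meets the axes: the y-axis gridline crossings are at y ∈ {-1, 0}; it crosses the x-axis at the gridline x = 0.
(c) Matching integer coefficients to the picture gives p.

x^3 + y^2 + y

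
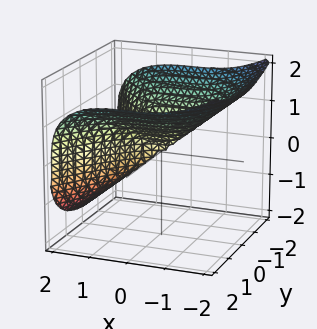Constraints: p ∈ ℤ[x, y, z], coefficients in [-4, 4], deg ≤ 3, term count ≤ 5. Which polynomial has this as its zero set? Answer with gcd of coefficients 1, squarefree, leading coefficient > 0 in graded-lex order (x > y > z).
x^3 + 2*z^3 - 2*y^2

First, degree: a generic line meets the surface in up to 3 points, so deg p = 3.
Then, observable constraints: one y-axis crossing is at y = 0; it crosses the z-axis at the gridline z = 0.
Finally, solving for integer coefficients yields p as stated.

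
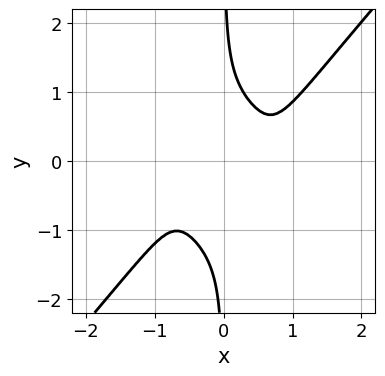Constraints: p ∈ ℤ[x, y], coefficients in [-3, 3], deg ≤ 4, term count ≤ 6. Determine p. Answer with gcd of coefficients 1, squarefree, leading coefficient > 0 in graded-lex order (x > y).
1. deg p = 4. The shape is more complex than any degree-3 curve.
2. Against the integer gridlines: no x-intercept at any integer in the box; it misses every integer gridline on the y-axis.
3. The integer polynomial consistent with all of this is the stated p.

3*x^4 - 2*x*y^3 - x*y^2 - 2*x^2 + 1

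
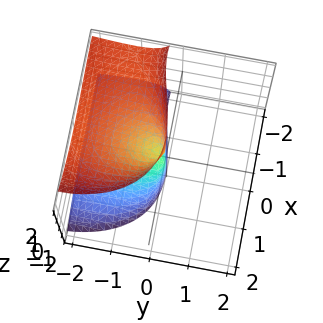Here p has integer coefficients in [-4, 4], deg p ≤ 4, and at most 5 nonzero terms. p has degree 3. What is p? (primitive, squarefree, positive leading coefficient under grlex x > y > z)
x^3 + 3*y*z^2 + 3*x^2 + 3*y^2

First, I count 2 distinct pieces. They look like related sheets of one shape, so recover p as a whole.
Next, deg p = 3. The shape is more complex than any degree-2 surface.
Next, reading off the gridlines: every point of the z-axis in the box is on the surface.
Finally, assembling these constraints gives the stated polynomial.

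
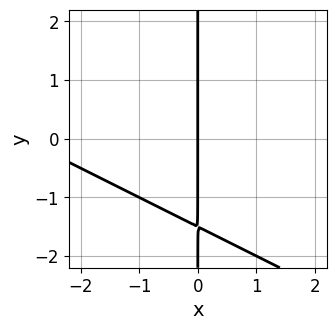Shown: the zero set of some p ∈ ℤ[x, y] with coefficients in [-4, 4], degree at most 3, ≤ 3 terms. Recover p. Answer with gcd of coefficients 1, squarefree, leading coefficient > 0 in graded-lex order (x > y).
(a) deg p = 2. A generic line meets the curve in up to 2 points.
(b) Against the integer gridlines: it crosses the x-axis at the gridline x = 0; every point of the y-axis in the box is on the curve.
(c) Together with the visible shape, these determine p as stated.

x^2 + 2*x*y + 3*x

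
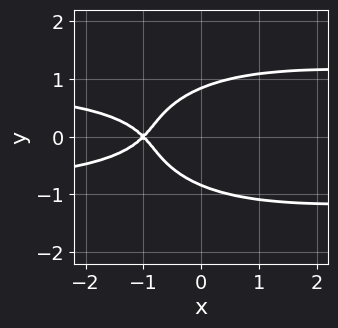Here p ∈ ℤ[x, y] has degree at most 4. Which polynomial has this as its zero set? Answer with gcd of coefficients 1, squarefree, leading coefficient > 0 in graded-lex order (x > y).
(a) The degree is 4 — a generic line meets the curve in up to 4 points.
(b) Symmetries: mirror symmetry y ↦ −y ⇒ only even powers of y.
(c) Reading off the gridlines: one x-axis crossing is at x = -1.
(d) The integer polynomial consistent with all of this is the stated p.

x^2*y^2 + 2*y^4 - x^2 - 2*x - 1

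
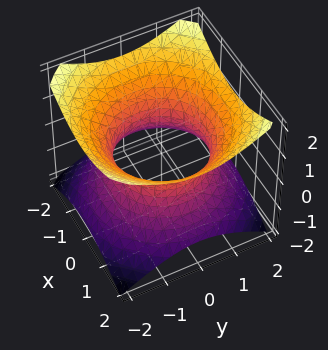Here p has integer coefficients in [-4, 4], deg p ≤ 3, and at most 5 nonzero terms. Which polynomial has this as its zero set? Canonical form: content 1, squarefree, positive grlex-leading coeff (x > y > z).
2*x^2 + 2*y^2 - 3*z^2 - 3

First, the degree is 2 — an hourglass — one-sheet hyperboloid; a quadric.
Next, symmetries: it's symmetric under z → −z, forcing even powers of z; rotational symmetry about the z-axis ⇒ p depends on x, y only through x² + y².
Next, from the axis intercepts and sections: a circular section at z = 0 has radius between 1 and 2; the surface avoids every integer z-axis point in the box.
Finally, fitting integer coefficients to these (and the overall shape) gives p.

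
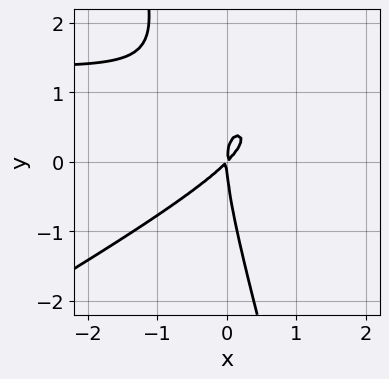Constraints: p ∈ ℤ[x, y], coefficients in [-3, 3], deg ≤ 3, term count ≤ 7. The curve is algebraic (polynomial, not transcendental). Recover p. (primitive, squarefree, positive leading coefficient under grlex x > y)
deg p = 3. A generic line meets the curve in up to 3 points.
Reading off the gridlines: one x-axis crossing is at x = 0; one y-axis crossing is at y = 0.
Solving for integer coefficients yields p as stated.

2*x^2*y - 3*x*y^2 - y^3 - 3*x^2 + 3*x*y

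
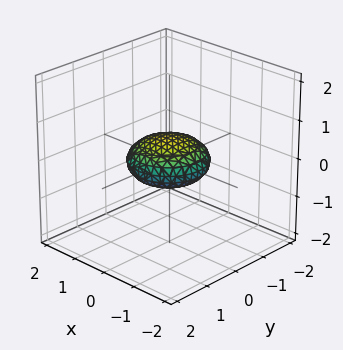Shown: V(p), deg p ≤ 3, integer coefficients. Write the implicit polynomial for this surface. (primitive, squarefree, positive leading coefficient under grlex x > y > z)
(a) The degree is 2 — a closed, bounded, convex surface; a quadric.
(b) Symmetry: the surface is invariant under rotation about z: p = q(x² + y², z); the z ↦ −z reflection is a symmetry, so z appears only in even powers.
(c) From the axis intercepts and sections: the x-axis gridline crossings are at x ∈ {-1, 1}; among the integer gridlines, it crosses the y-axis at y ∈ {-1, 1}; a circular section at z = 0 has radius exactly 1.
(d) Together with the visible shape, these determine p as stated.

x^2 + y^2 + 3*z^2 - 1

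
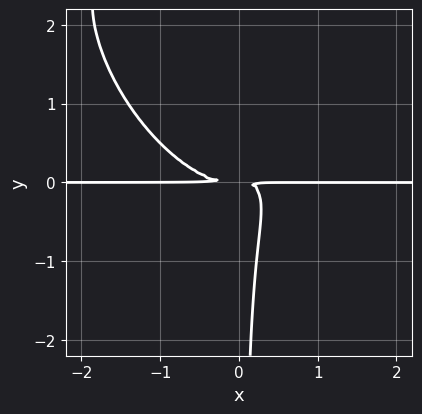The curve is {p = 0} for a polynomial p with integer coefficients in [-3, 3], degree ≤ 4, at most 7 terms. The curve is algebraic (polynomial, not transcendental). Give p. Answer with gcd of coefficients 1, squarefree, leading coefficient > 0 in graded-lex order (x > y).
3*x^3*y + 3*x^2*y^2 + 2*x*y^3 - 3*x*y^2 + y^2

First, deg p = 4. A generic line meets the curve in up to 4 points.
Then, from the visible intercepts: every point of the x-axis in the box is on the curve.
Finally, together with the visible shape, these determine p as stated.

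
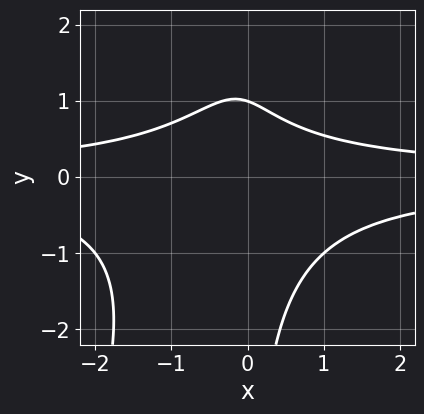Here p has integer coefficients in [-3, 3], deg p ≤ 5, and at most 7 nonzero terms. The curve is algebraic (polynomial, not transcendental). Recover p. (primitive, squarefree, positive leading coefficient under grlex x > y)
3*x^2*y^2 - x*y^3 + 2*x*y^2 + 3*y - 3

Degree: no degree-3 curve has this shape, so deg p = 4.
Against the integer gridlines: one y-axis crossing is at y = 1; the curve avoids every integer x-axis point in the box.
Putting this together gives p.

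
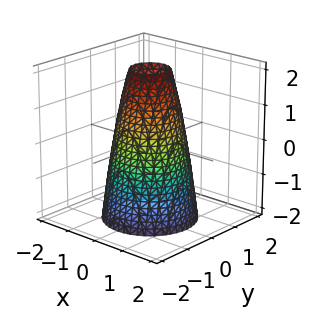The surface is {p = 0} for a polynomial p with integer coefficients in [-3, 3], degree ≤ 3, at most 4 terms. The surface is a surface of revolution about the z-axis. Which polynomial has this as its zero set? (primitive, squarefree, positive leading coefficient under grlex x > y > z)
3*x^2 + 3*y^2 + z - 3

The degree is 2 — a generic line meets the surface in up to 2 points.
Symmetries: rotational symmetry about the z-axis ⇒ p depends on x, y only through x² + y².
Against the integer gridlines: a circular section at z = 2 has radius between 0 and 1; the y-axis gridline crossings are at y ∈ {-1, 1}; no z-intercept at any integer in the box.
Putting this together gives p. Check: (-1, 0, 0) on the x-axis lies on the surface, and p(-1, 0, 0) = 0. ✓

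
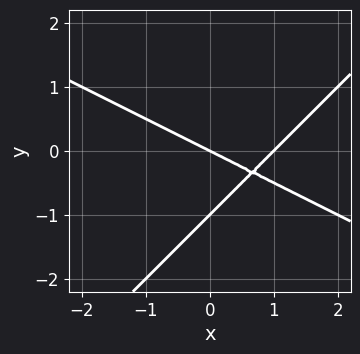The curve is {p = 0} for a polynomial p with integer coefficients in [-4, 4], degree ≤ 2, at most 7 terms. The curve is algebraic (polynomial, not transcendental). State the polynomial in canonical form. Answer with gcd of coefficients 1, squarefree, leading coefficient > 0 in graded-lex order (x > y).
First, deg p = 2.
Then, checking where it meets the axes: the y-axis gridline crossings are at y ∈ {-1, 0}; the x-axis gridline crossings are at x ∈ {0, 1}.
Finally, these observations pin down the coefficients.

x^2 + x*y - 2*y^2 - x - 2*y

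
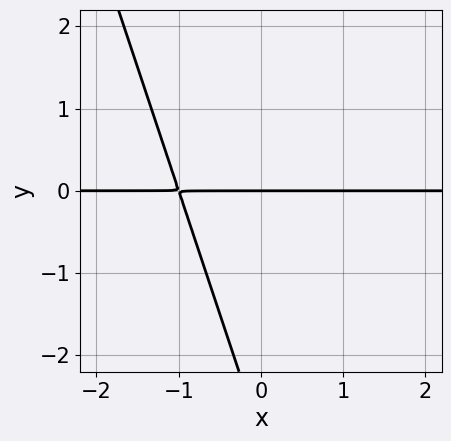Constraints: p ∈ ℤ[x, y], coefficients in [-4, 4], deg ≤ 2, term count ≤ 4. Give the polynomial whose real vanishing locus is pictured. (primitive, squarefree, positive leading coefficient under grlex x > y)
3*x*y + y^2 + 3*y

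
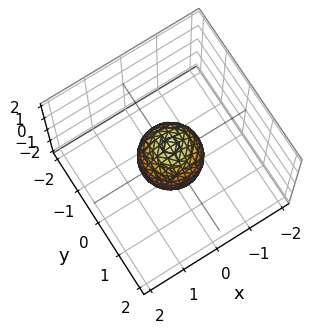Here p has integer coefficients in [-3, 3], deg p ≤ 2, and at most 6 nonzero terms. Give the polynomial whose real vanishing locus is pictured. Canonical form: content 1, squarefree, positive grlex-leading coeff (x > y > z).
(a) The degree is 2 — bounded and convex; a quadric.
(b) Symmetries: the z ↦ −z reflection is a symmetry, so z appears only in even powers; every cross-section ⟂ z is a circle, so x, y appear only via x² + y².
(c) Observable constraints: a circular section at z = 0 has radius between 0 and 1; the z-axis gridline crossings are at z ∈ {-1, 1}.
(d) Solving for integer coefficients yields p as stated.

3*x^2 + 3*y^2 + 2*z^2 - 2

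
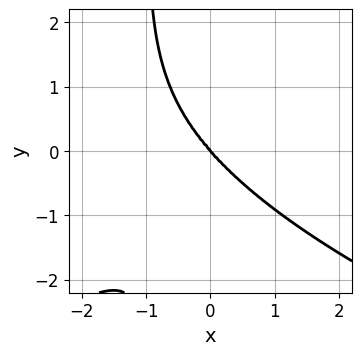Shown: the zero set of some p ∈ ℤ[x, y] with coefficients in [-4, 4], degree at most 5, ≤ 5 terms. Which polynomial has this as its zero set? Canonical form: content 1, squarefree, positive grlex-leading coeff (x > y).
2*x*y^3 + 3*x^3 + 2*y^3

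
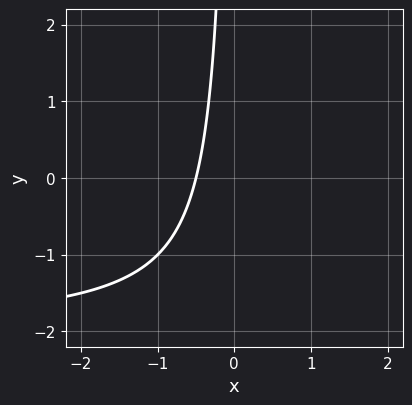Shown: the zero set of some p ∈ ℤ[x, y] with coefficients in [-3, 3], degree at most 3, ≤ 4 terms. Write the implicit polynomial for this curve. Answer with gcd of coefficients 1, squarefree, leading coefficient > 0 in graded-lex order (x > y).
x*y + 2*x + 1

Degree: the shape is more complex than any degree-1 curve, so deg p = 2.
Reading off the gridlines: the curve avoids every integer y-axis point in the box.
Fitting integer coefficients to these (and the overall shape) gives p.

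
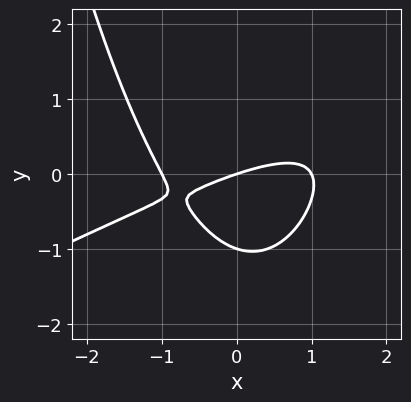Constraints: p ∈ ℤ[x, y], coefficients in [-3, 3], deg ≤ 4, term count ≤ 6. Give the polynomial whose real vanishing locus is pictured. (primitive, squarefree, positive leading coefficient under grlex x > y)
First, the degree is 3 — no degree-2 curve has this shape.
Then, checking where it meets the axes: among the integer gridlines, it crosses the y-axis at y ∈ {-1, 0}; among the integer gridlines, it crosses the x-axis at x ∈ {-1, 0, 1}.
Finally, putting this together gives p.

x^3 - 2*x^2*y + 3*y^2 - x + 3*y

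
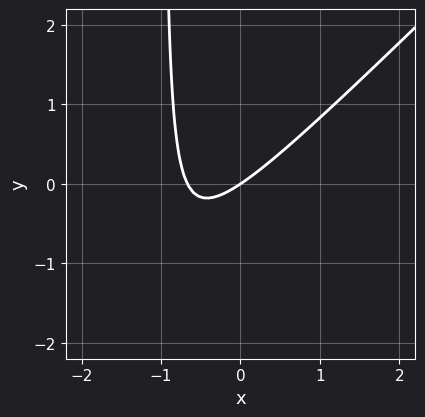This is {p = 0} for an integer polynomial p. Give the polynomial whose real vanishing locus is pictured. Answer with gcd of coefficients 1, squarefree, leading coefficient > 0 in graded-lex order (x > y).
(a) The degree is 2 — a generic line meets the curve in up to 2 points.
(b) Reading off the gridlines: it crosses the x-axis at the gridline x = 0; it meets the y-axis at y = 0 (among the integer gridlines).
(c) Matching integer coefficients to the picture gives p.

3*x^2 - 3*x*y + 2*x - 3*y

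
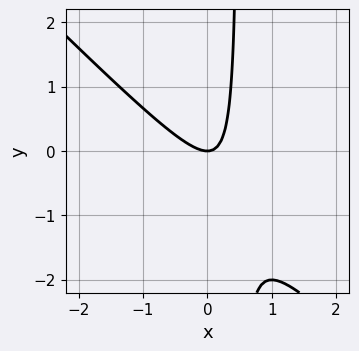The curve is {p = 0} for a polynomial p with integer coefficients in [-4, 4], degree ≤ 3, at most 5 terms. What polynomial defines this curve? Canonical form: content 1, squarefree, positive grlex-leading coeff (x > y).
2*x^2 + 2*x*y - y

Degree: a generic line meets the curve in up to 2 points, so deg p = 2.
Observable constraints: it crosses the x-axis at the gridline x = 0; it crosses the y-axis at the gridline y = 0.
Fitting integer coefficients to these (and the overall shape) gives p.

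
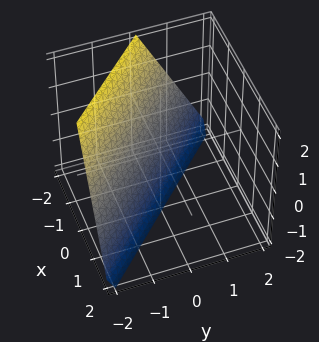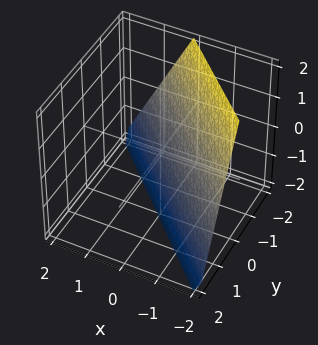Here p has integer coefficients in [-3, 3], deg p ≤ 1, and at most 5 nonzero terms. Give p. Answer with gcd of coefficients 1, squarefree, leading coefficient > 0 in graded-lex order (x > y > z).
deg p = 1. Every cross-section is a straight line — this is a plane.
Against the integer gridlines: it meets the y-axis at y = -1 (among the integer gridlines); it meets the z-axis at z = -2 (among the integer gridlines); it crosses the x-axis at the gridline x = -1.
Assembling these constraints gives the stated polynomial.

2*x + 2*y + z + 2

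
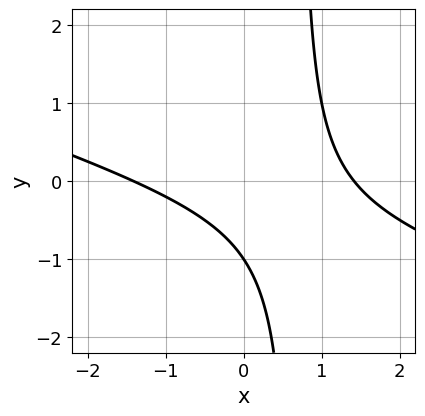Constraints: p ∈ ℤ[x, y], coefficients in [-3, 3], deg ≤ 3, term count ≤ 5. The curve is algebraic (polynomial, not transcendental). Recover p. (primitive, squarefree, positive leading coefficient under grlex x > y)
x^2 + 3*x*y - 2*y - 2

1. Degree: a generic line meets the curve in up to 2 points, so deg p = 2.
2. Observable constraints: it meets the y-axis at y = -1 (among the integer gridlines).
3. These observations pin down the coefficients.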